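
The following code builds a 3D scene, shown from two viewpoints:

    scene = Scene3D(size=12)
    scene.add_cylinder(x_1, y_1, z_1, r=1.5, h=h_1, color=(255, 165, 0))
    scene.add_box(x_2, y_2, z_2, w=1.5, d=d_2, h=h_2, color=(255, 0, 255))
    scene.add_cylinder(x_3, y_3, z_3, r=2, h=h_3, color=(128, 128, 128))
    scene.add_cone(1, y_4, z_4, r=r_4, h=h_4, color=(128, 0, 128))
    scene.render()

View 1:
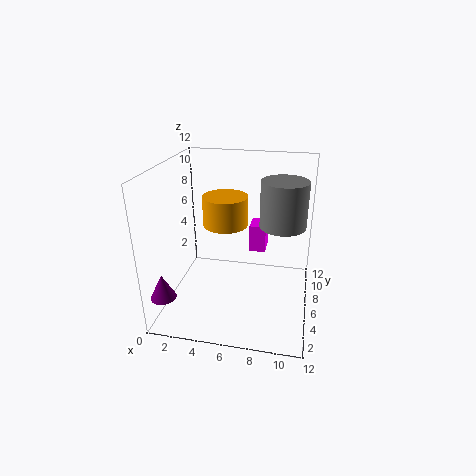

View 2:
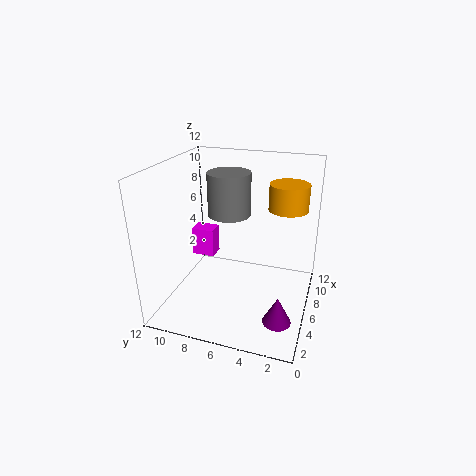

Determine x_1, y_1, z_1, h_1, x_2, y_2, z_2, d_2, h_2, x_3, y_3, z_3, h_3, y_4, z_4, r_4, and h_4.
x_1 = 6; y_1 = 2; z_1 = 9; h_1 = 2; x_2 = 6.5; y_2 = 8.5; z_2 = 3.5; d_2 = 2; h_2 = 2.5; x_3 = 9.5; y_3 = 8; z_3 = 6.5; h_3 = 4; y_4 = 1.5; z_4 = 2.5; r_4 = 1; h_4 = 2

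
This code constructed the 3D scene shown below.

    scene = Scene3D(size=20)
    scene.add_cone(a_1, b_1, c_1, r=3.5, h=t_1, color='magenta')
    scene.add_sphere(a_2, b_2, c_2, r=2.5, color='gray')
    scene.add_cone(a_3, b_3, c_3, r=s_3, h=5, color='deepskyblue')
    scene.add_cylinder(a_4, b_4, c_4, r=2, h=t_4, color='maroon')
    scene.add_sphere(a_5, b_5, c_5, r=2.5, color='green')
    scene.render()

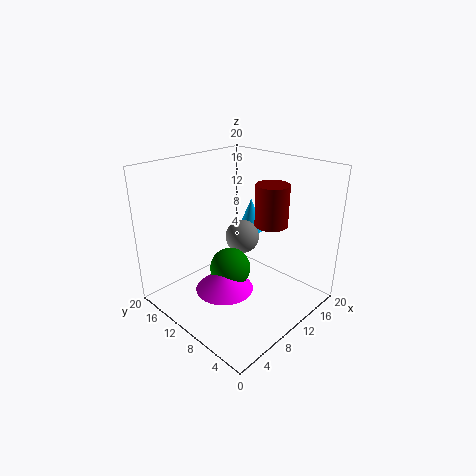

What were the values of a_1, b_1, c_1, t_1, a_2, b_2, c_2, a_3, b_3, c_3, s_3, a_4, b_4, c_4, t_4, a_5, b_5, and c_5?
a_1 = 4
b_1 = 6.5
c_1 = 6.5
t_1 = 3
a_2 = 13
b_2 = 12
c_2 = 8.5
a_3 = 16
b_3 = 13
c_3 = 8.5
s_3 = 2
a_4 = 9.5
b_4 = 4
c_4 = 14
t_4 = 5
a_5 = 5.5
b_5 = 7
c_5 = 8.5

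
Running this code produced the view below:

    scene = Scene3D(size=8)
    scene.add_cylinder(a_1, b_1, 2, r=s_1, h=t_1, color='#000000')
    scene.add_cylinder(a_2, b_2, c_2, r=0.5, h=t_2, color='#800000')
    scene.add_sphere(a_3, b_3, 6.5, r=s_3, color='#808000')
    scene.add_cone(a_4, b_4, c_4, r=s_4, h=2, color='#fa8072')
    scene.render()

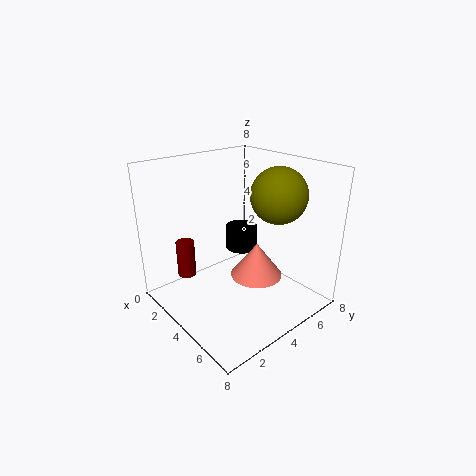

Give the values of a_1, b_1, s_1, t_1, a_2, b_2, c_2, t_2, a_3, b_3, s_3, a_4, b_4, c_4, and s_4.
a_1 = 2; b_1 = 6; s_1 = 1; t_1 = 1.5; a_2 = 2.5; b_2 = 1.5; c_2 = 2; t_2 = 2; a_3 = 5.5; b_3 = 5.5; s_3 = 1.5; a_4 = 4.5; b_4 = 5; c_4 = 1.5; s_4 = 1.5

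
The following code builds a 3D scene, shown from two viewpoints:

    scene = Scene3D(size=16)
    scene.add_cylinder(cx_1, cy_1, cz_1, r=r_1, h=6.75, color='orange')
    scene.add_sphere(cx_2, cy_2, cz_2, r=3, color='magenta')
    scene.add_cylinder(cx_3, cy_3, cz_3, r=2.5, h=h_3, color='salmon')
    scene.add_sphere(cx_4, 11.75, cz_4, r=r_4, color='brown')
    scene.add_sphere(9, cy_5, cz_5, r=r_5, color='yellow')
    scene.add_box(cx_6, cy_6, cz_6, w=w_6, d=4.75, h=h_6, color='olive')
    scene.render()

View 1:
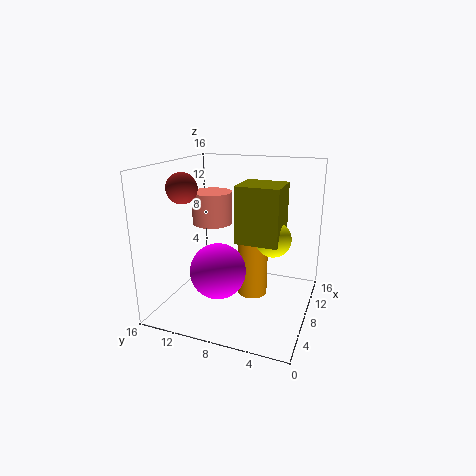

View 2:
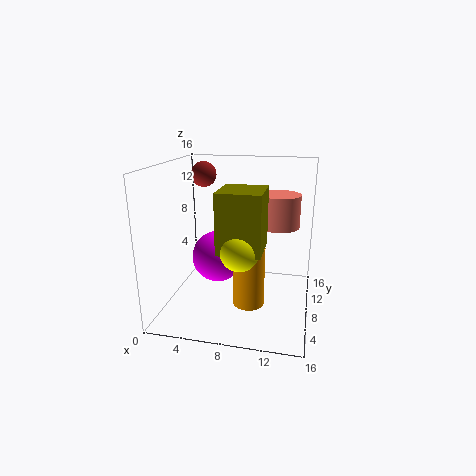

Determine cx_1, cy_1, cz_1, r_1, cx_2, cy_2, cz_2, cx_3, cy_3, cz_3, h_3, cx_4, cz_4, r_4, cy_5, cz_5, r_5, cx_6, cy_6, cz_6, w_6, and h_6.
cx_1 = 9.5, cy_1 = 6.75, cz_1 = 0.75, r_1 = 1.75, cx_2 = 5.25, cy_2 = 9.25, cz_2 = 5, cx_3 = 12, cy_3 = 13, cz_3 = 8, h_3 = 4, cx_4 = 3, cz_4 = 14.25, r_4 = 1.5, cy_5 = 4.25, cz_5 = 8, r_5 = 2, cx_6 = 6.75, cy_6 = 3.25, cz_6 = 7.75, w_6 = 4.5, h_6 = 6.25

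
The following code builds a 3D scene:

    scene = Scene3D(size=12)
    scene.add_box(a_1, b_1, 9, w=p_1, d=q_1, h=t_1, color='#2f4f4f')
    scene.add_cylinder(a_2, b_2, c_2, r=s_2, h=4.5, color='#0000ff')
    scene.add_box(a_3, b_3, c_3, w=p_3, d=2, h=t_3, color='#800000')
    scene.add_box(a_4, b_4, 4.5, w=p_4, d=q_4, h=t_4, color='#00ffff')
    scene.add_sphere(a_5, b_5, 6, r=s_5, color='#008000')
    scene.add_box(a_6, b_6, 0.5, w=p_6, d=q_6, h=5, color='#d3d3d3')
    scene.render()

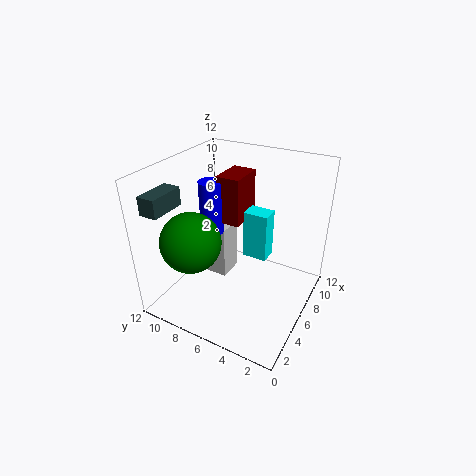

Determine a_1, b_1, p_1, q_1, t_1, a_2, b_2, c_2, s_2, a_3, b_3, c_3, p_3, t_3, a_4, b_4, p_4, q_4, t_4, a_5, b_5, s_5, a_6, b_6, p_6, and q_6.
a_1 = 1
b_1 = 10
p_1 = 3
q_1 = 1.5
t_1 = 1.5
a_2 = 6
b_2 = 8.5
c_2 = 6
s_2 = 1
a_3 = 6
b_3 = 6
c_3 = 7
p_3 = 3
t_3 = 4
a_4 = 6
b_4 = 3.5
p_4 = 1.5
q_4 = 2
t_4 = 4
a_5 = 3.5
b_5 = 9
s_5 = 2.5
a_6 = 7
b_6 = 8
p_6 = 2.5
q_6 = 2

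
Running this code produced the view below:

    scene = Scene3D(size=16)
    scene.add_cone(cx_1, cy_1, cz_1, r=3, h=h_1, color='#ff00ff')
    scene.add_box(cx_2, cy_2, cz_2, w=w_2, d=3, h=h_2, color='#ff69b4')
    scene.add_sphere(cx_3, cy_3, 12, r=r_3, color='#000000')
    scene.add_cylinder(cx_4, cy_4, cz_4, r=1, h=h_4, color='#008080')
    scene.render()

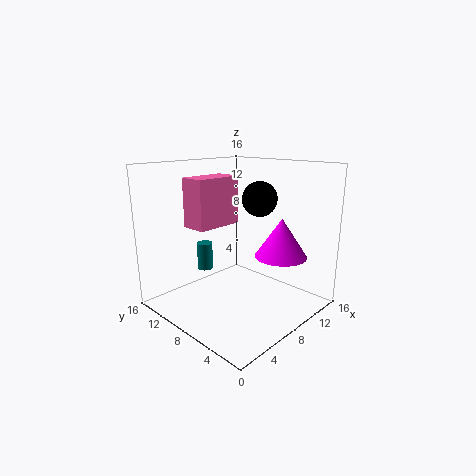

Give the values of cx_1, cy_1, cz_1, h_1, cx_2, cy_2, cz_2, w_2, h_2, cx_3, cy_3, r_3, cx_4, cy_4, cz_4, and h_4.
cx_1 = 12
cy_1 = 5
cz_1 = 5.5
h_1 = 4.5
cx_2 = 4.5
cy_2 = 10
cz_2 = 9
w_2 = 5.5
h_2 = 5.5
cx_3 = 11
cy_3 = 7.5
r_3 = 2
cx_4 = 9
cy_4 = 15
cz_4 = 2
h_4 = 3.5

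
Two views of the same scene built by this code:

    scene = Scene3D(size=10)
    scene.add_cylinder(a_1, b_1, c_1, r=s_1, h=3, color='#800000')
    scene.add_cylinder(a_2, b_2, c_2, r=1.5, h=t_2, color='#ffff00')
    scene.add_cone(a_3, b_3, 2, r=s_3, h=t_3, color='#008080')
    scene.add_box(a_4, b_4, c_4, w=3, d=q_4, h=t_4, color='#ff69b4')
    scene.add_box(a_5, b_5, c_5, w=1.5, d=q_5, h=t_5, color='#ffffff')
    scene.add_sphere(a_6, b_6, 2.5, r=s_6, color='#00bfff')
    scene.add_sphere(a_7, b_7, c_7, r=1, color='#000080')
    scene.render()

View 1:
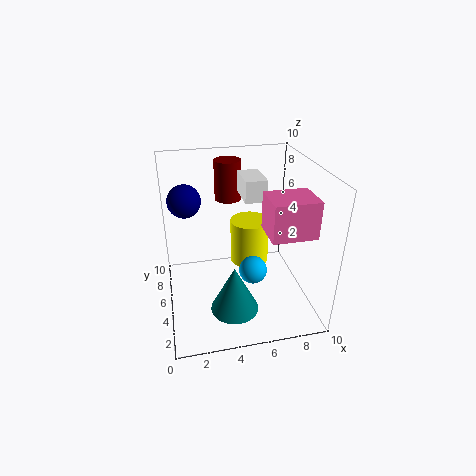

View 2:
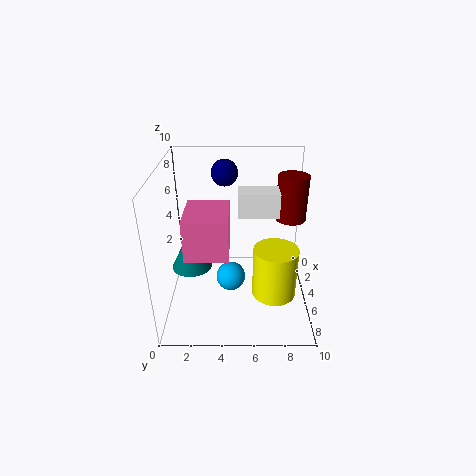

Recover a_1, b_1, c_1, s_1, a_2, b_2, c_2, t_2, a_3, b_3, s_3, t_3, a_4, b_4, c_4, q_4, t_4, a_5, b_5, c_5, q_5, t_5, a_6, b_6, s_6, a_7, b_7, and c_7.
a_1 = 5
b_1 = 8.5
c_1 = 6.5
s_1 = 1
a_2 = 6.5
b_2 = 7.5
c_2 = 1.5
t_2 = 3.5
a_3 = 4
b_3 = 1.5
s_3 = 1.5
t_3 = 3
a_4 = 6.5
b_4 = 2
c_4 = 6
q_4 = 2.5
t_4 = 2.5
a_5 = 5.5
b_5 = 5
c_5 = 7.5
q_5 = 2.5
t_5 = 1.5
a_6 = 6
b_6 = 4.5
s_6 = 1
a_7 = 1.5
b_7 = 4
c_7 = 8.5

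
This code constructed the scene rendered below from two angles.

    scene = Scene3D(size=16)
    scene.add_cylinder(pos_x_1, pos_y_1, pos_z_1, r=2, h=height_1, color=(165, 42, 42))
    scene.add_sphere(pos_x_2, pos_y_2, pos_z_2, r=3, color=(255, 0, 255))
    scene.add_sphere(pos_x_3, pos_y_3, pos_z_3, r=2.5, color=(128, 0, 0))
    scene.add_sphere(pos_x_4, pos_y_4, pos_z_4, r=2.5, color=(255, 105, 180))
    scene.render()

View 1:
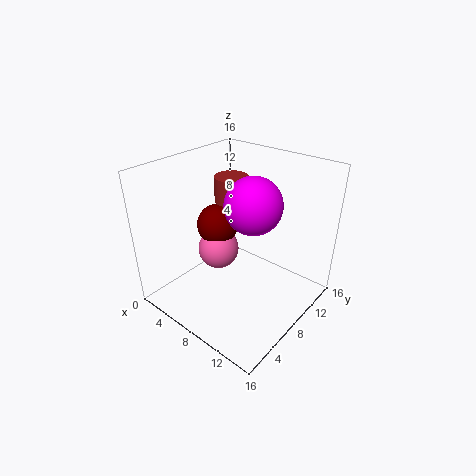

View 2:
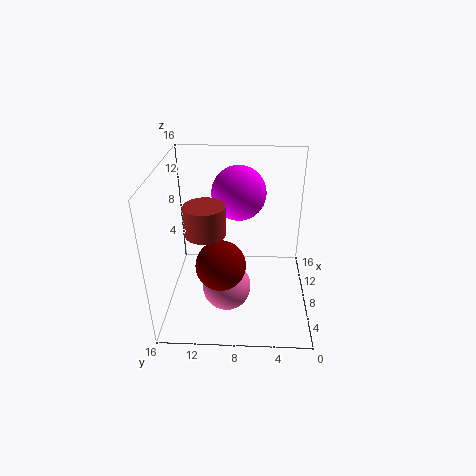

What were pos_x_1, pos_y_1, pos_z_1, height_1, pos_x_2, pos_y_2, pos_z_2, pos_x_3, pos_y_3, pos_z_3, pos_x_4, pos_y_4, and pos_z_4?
pos_x_1 = 4.5
pos_y_1 = 11
pos_z_1 = 10.5
height_1 = 3
pos_x_2 = 10
pos_y_2 = 8
pos_z_2 = 12.5
pos_x_3 = 3.5
pos_y_3 = 9.5
pos_z_3 = 7.5
pos_x_4 = 4
pos_y_4 = 9
pos_z_4 = 4.5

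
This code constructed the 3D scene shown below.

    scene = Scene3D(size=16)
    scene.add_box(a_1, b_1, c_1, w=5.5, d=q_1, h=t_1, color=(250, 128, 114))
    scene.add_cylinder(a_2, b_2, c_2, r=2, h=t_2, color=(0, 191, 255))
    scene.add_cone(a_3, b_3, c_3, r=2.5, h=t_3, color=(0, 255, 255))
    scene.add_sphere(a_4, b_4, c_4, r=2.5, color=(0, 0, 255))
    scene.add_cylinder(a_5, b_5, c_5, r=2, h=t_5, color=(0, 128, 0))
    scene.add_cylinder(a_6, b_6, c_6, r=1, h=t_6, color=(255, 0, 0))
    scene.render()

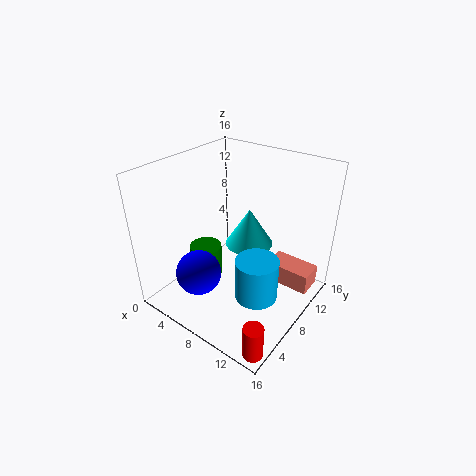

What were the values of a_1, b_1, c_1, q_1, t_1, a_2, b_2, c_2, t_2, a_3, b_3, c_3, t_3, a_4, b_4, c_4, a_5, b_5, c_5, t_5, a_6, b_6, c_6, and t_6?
a_1 = 9.5
b_1 = 12
c_1 = 0.5
q_1 = 3
t_1 = 2.5
a_2 = 13.5
b_2 = 3.5
c_2 = 6
t_2 = 4
a_3 = 9.5
b_3 = 8
c_3 = 8
t_3 = 4
a_4 = 5.5
b_4 = 4
c_4 = 4.5
a_5 = 2.5
b_5 = 8.5
c_5 = 0.5
t_5 = 4
a_6 = 15
b_6 = 1
c_6 = 1
t_6 = 3.5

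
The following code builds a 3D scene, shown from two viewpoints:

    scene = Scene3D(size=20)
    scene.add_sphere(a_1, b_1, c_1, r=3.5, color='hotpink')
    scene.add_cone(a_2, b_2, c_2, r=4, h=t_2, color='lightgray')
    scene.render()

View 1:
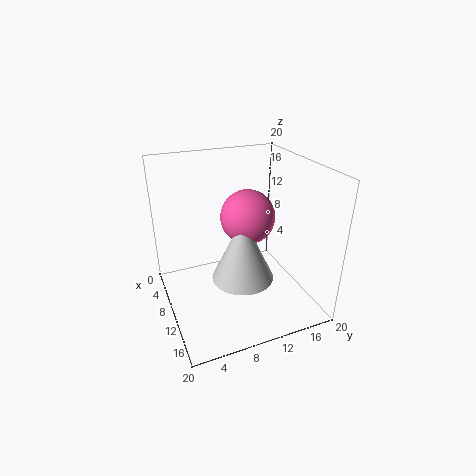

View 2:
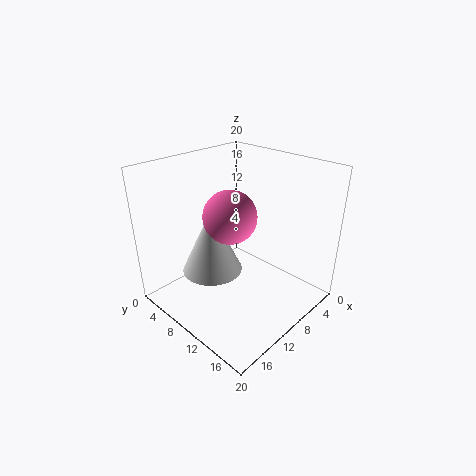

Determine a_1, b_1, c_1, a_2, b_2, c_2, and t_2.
a_1 = 12
b_1 = 10.5
c_1 = 14
a_2 = 14
b_2 = 9
c_2 = 6.5
t_2 = 8.5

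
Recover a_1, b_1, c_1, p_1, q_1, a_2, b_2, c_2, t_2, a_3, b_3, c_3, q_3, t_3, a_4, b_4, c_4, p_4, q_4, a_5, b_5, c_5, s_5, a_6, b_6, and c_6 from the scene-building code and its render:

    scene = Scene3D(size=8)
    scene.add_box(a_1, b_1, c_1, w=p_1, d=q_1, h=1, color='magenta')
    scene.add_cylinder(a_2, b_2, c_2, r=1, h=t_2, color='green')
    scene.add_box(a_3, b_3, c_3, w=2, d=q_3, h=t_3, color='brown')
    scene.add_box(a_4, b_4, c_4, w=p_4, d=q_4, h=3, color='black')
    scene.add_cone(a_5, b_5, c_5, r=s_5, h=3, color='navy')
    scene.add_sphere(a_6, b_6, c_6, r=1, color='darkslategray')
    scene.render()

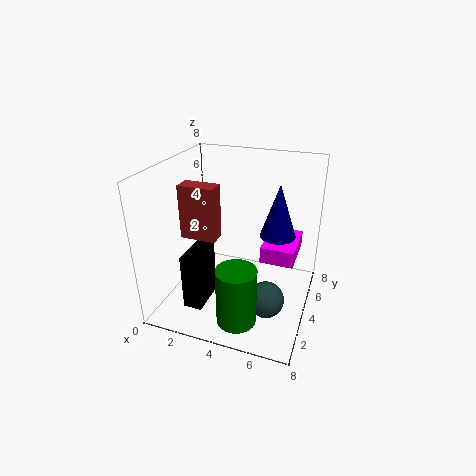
a_1 = 5
b_1 = 5
c_1 = 2
p_1 = 2
q_1 = 3
a_2 = 5
b_2 = 1
c_2 = 1
t_2 = 3
a_3 = 1
b_3 = 3
c_3 = 4
q_3 = 1
t_3 = 3
a_4 = 2
b_4 = 1
c_4 = 1
p_4 = 1
q_4 = 2
a_5 = 6
b_5 = 5
c_5 = 4
s_5 = 1
a_6 = 6
b_6 = 3
c_6 = 1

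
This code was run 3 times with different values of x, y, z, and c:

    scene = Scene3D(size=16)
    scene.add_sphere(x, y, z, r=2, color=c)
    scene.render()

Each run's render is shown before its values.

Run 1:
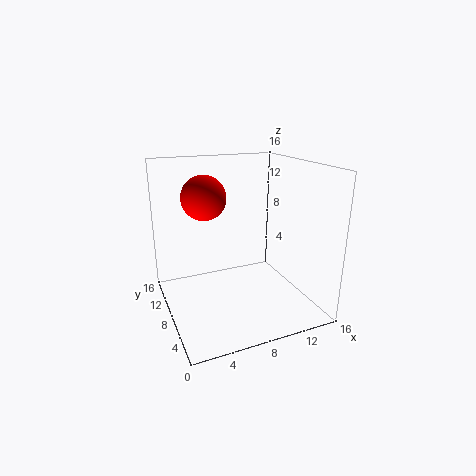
x = 3; y = 4; z = 14; c = 'red'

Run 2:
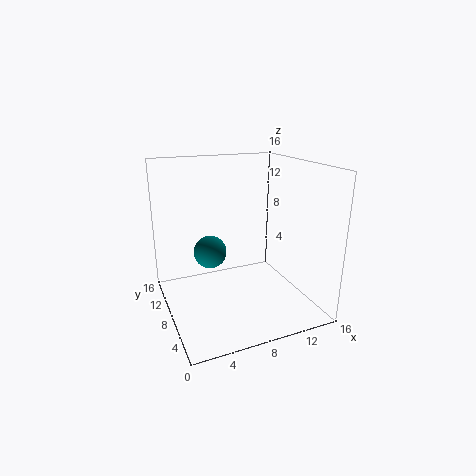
x = 6; y = 12; z = 5; c = 'teal'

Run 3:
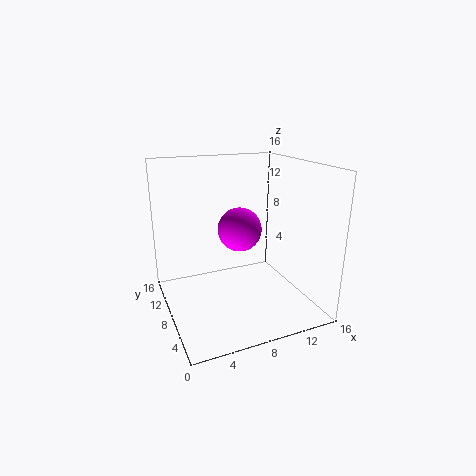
x = 6; y = 3; z = 11; c = 'magenta'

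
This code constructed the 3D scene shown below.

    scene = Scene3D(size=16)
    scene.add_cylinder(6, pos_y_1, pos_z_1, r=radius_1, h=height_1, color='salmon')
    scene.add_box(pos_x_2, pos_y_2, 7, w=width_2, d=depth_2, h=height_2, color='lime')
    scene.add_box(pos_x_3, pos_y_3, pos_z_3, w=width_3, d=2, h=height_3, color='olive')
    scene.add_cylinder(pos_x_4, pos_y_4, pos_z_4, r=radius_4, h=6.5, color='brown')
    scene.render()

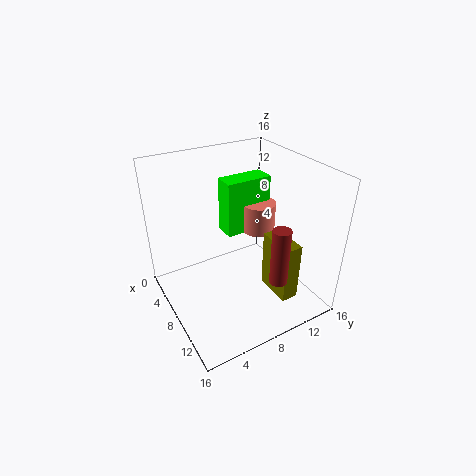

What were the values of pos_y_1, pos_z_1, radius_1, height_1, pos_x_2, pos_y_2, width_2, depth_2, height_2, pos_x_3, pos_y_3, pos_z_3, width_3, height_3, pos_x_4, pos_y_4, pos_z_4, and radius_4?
pos_y_1 = 12; pos_z_1 = 7; radius_1 = 2; height_1 = 3.5; pos_x_2 = 3.5; pos_y_2 = 8; width_2 = 2.5; depth_2 = 5.5; height_2 = 6.5; pos_x_3 = 8; pos_y_3 = 11.5; pos_z_3 = 0.5; width_3 = 4.5; height_3 = 7; pos_x_4 = 12.5; pos_y_4 = 10.5; pos_z_4 = 4; radius_4 = 1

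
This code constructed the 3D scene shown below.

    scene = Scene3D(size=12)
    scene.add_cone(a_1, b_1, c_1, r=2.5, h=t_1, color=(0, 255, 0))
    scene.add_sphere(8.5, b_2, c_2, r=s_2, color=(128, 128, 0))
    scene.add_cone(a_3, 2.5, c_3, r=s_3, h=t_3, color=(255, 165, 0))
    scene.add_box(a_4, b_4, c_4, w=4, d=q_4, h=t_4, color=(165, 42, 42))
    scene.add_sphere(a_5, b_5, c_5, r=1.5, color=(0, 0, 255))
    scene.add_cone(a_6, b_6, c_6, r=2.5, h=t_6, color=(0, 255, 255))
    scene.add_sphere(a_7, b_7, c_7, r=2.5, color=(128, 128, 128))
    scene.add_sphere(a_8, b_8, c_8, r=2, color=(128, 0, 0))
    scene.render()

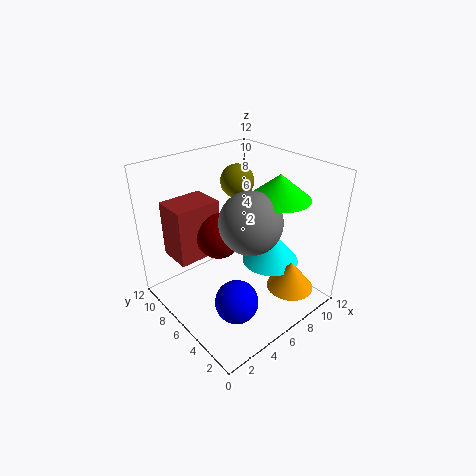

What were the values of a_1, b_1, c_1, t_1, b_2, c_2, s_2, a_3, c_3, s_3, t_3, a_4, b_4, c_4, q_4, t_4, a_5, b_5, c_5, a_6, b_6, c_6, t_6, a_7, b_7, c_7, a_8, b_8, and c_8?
a_1 = 8.5
b_1 = 4
c_1 = 9.5
t_1 = 2
b_2 = 9
c_2 = 9.5
s_2 = 1.5
a_3 = 9
c_3 = 1.5
s_3 = 2
t_3 = 2.5
a_4 = 2
b_4 = 8.5
c_4 = 3.5
q_4 = 3
t_4 = 5
a_5 = 2
b_5 = 1.5
c_5 = 4.5
a_6 = 9
b_6 = 5
c_6 = 3
t_6 = 3
a_7 = 6
b_7 = 4.5
c_7 = 8
a_8 = 5.5
b_8 = 8
c_8 = 5.5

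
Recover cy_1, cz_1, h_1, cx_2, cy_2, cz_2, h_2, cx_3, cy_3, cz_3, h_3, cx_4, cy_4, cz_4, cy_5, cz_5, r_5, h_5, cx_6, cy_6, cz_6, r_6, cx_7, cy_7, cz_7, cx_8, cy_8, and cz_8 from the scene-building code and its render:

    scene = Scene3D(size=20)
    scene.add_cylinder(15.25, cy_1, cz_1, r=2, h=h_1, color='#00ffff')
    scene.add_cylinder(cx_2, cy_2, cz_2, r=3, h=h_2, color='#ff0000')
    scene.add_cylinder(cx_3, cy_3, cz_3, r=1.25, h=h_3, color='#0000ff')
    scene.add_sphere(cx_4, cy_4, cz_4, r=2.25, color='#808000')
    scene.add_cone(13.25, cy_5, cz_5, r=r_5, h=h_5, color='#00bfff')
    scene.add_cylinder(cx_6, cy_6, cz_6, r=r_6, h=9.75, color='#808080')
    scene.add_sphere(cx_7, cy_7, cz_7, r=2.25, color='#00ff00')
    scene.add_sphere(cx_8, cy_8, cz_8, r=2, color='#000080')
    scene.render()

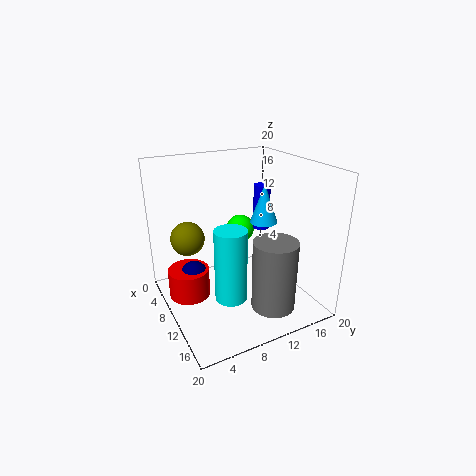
cy_1 = 6.25
cz_1 = 4.75
h_1 = 9.25
cx_2 = 6.25
cy_2 = 3.75
cz_2 = 0.5
h_2 = 4.25
cx_3 = 6.75
cy_3 = 15.75
cz_3 = 9.25
h_3 = 6.75
cx_4 = 8.5
cy_4 = 3.25
cz_4 = 10.75
cy_5 = 12
cz_5 = 13.25
r_5 = 1.75
h_5 = 5
cx_6 = 15.25
cy_6 = 12.75
cz_6 = 1.25
r_6 = 3
cx_7 = 2.75
cy_7 = 14.25
cz_7 = 7.75
cx_8 = 6.5
cy_8 = 4.5
cz_8 = 3.75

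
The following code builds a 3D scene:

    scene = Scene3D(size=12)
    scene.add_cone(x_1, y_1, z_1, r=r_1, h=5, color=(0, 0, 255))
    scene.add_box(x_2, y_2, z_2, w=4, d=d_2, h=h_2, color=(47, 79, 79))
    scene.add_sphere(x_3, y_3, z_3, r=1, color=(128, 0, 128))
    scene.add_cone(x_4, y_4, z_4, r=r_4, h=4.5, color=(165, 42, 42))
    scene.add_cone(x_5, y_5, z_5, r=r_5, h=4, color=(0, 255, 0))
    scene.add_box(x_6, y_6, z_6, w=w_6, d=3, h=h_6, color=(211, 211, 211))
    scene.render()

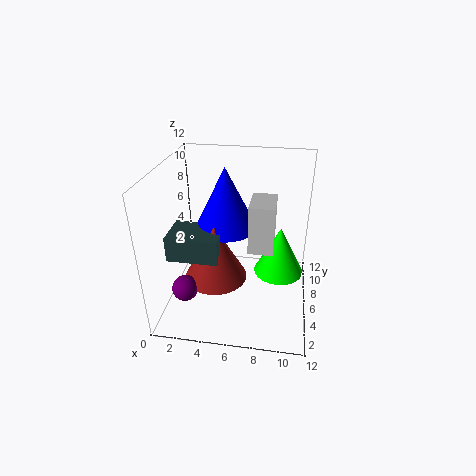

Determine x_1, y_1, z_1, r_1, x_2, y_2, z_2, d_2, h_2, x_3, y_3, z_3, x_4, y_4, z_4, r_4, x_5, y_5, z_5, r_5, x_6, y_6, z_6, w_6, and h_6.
x_1 = 5, y_1 = 6, z_1 = 7, r_1 = 2.5, x_2 = 1, y_2 = 2.5, z_2 = 5.5, d_2 = 3, h_2 = 2, x_3 = 2.5, y_3 = 2, z_3 = 3.5, x_4 = 4.5, y_4 = 4, z_4 = 3.5, r_4 = 2.5, x_5 = 9.5, y_5 = 5.5, z_5 = 3.5, r_5 = 2, x_6 = 7, y_6 = 4.5, z_6 = 5.5, w_6 = 2, h_6 = 4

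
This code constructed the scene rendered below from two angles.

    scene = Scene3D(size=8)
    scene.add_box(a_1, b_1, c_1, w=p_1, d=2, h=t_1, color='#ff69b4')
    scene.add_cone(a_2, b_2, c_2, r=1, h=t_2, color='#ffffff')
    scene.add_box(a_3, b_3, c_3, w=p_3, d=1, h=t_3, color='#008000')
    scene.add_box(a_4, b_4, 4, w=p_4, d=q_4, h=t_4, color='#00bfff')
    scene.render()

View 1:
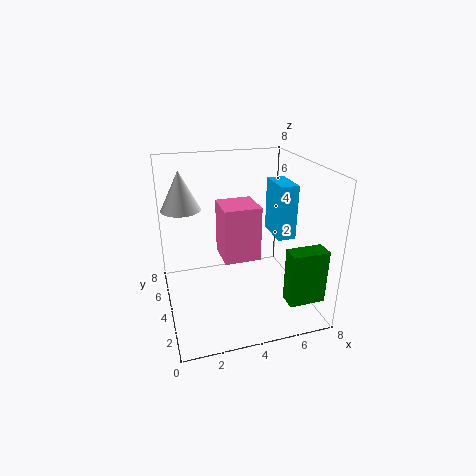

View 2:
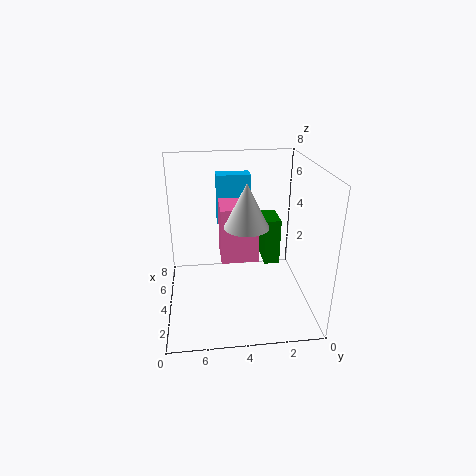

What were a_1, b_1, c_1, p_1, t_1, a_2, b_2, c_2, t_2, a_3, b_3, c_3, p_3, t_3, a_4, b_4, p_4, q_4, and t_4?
a_1 = 3, b_1 = 3, c_1 = 3, p_1 = 2, t_1 = 3, a_2 = 1, b_2 = 4, c_2 = 6, t_2 = 2, a_3 = 6, b_3 = 1, c_3 = 1, p_3 = 2, t_3 = 3, a_4 = 6, b_4 = 3, p_4 = 1, q_4 = 2, t_4 = 3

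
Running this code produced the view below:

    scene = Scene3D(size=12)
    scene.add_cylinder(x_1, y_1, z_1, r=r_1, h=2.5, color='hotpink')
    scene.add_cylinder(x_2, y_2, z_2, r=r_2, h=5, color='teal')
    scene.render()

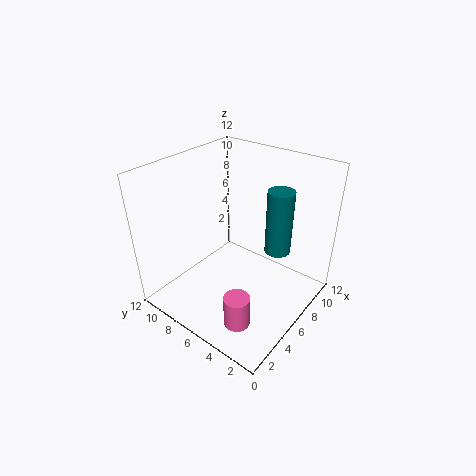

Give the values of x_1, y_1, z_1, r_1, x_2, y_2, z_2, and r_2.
x_1 = 2, y_1 = 3, z_1 = 1.5, r_1 = 1, x_2 = 6.5, y_2 = 2.5, z_2 = 6, r_2 = 1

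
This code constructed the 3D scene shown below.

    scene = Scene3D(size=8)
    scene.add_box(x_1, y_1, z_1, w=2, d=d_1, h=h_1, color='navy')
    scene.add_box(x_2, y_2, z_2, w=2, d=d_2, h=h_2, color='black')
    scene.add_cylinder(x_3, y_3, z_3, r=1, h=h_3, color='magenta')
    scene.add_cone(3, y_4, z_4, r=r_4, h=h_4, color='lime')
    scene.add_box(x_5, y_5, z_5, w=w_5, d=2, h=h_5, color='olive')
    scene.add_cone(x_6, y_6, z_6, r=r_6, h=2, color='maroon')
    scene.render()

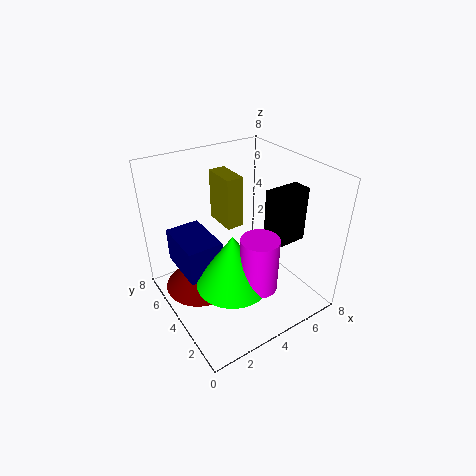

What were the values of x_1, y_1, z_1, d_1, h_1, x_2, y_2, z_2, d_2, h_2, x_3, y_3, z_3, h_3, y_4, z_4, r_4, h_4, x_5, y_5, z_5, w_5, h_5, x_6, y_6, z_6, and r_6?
x_1 = 1
y_1 = 4
z_1 = 2
d_1 = 3
h_1 = 2
x_2 = 5
y_2 = 2
z_2 = 4
d_2 = 1
h_2 = 3
x_3 = 4
y_3 = 2
z_3 = 2
h_3 = 3
y_4 = 3
z_4 = 2
r_4 = 2
h_4 = 3
x_5 = 4
y_5 = 5
z_5 = 4
w_5 = 1
h_5 = 3
x_6 = 2
y_6 = 5
z_6 = 1
r_6 = 2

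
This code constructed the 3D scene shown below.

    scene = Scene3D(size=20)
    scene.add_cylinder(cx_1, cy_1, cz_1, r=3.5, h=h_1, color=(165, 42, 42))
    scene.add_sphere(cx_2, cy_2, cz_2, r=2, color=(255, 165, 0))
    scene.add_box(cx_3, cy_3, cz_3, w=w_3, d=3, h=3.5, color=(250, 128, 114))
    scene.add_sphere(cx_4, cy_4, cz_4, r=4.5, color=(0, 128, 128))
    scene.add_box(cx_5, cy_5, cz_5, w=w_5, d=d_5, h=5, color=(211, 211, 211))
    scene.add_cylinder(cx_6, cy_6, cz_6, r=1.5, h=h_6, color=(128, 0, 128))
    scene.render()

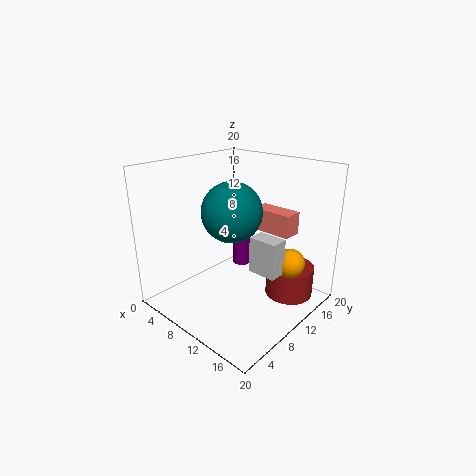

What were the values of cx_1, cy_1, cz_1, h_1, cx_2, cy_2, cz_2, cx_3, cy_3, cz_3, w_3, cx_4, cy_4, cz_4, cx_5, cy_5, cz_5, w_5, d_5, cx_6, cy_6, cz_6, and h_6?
cx_1 = 15
cy_1 = 16
cz_1 = 0.5
h_1 = 4.5
cx_2 = 16.5
cy_2 = 13.5
cz_2 = 7
cx_3 = 7
cy_3 = 17
cz_3 = 8.5
w_3 = 6.5
cx_4 = 7
cy_4 = 12
cz_4 = 12.5
cx_5 = 12.5
cy_5 = 9.5
cz_5 = 6
w_5 = 4
d_5 = 2.5
cx_6 = 5
cy_6 = 16.5
cz_6 = 2
h_6 = 9.5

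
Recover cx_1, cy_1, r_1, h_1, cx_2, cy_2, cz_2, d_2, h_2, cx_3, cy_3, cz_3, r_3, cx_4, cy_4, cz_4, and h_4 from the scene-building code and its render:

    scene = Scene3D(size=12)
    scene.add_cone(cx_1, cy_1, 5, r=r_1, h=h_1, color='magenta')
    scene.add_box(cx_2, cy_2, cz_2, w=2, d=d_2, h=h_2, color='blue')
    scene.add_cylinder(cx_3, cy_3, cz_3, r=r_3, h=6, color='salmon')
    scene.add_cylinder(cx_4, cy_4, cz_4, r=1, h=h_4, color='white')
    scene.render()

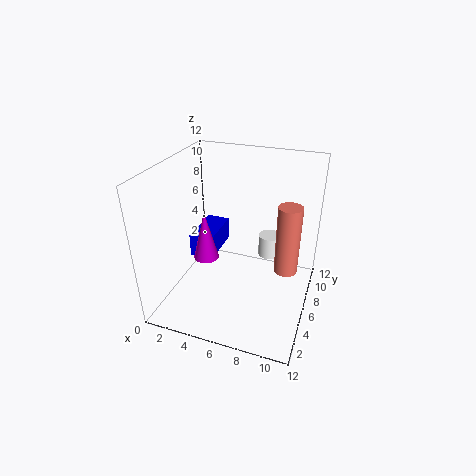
cx_1 = 4, cy_1 = 4, r_1 = 1, h_1 = 4, cx_2 = 2, cy_2 = 5, cz_2 = 4, d_2 = 4, h_2 = 2, cx_3 = 10, cy_3 = 7, cz_3 = 3, r_3 = 1, cx_4 = 8, cy_4 = 9, cz_4 = 3, h_4 = 2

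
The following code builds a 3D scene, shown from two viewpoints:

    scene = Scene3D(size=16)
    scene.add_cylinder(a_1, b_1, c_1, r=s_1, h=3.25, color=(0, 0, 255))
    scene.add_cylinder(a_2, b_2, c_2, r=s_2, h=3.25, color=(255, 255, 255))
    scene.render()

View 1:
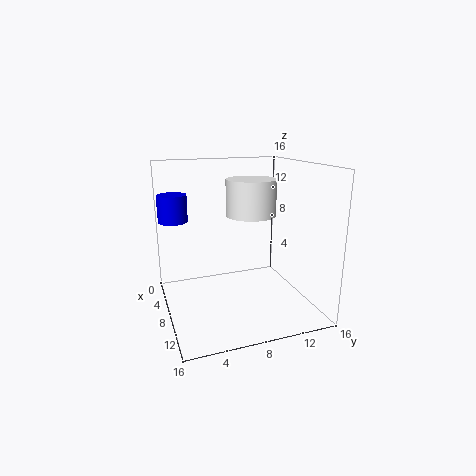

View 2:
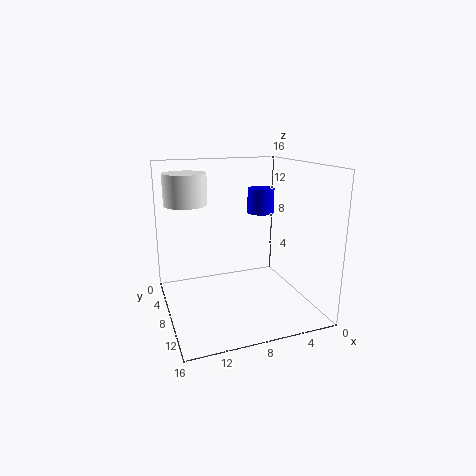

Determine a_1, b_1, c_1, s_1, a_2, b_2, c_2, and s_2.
a_1 = 2.5, b_1 = 1.75, c_1 = 9, s_1 = 1.75, a_2 = 13.5, b_2 = 7.25, c_2 = 12, s_2 = 2.25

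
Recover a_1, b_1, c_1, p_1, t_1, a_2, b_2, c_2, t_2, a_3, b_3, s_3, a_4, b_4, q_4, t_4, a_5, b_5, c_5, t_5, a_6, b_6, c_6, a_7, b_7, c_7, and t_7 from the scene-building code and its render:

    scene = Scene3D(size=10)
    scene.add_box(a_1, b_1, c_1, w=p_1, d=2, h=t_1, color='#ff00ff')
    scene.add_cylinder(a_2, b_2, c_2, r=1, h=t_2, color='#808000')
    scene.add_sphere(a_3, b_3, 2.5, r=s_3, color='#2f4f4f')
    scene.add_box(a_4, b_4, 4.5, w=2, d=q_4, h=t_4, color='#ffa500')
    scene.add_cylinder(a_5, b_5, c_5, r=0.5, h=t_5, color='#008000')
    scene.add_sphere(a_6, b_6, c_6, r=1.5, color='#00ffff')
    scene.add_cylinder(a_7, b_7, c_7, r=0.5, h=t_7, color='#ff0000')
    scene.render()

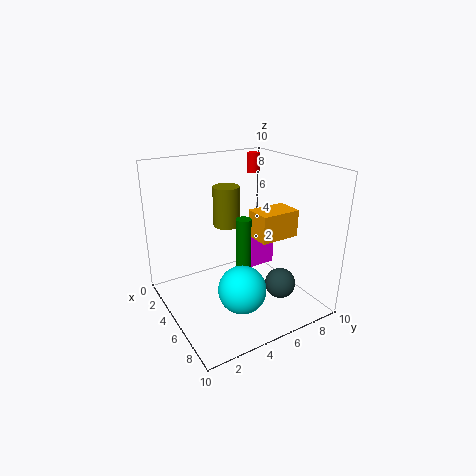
a_1 = 2.5; b_1 = 6.5; c_1 = 2; p_1 = 2; t_1 = 2.5; a_2 = 2.5; b_2 = 5.5; c_2 = 5; t_2 = 3; a_3 = 8; b_3 = 6.5; s_3 = 1; a_4 = 4; b_4 = 6.5; q_4 = 3; t_4 = 2; a_5 = 6.5; b_5 = 4.5; c_5 = 3; t_5 = 4; a_6 = 8; b_6 = 3.5; c_6 = 3; a_7 = 1.5; b_7 = 8.5; c_7 = 8.5; t_7 = 1.5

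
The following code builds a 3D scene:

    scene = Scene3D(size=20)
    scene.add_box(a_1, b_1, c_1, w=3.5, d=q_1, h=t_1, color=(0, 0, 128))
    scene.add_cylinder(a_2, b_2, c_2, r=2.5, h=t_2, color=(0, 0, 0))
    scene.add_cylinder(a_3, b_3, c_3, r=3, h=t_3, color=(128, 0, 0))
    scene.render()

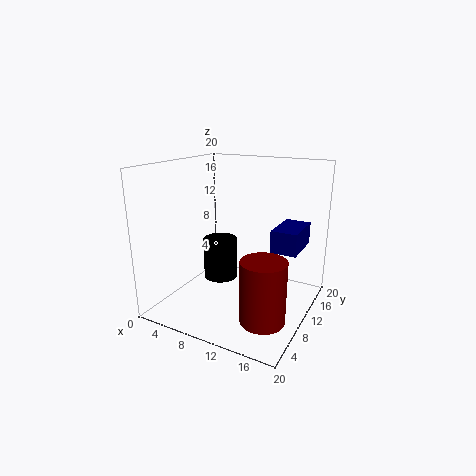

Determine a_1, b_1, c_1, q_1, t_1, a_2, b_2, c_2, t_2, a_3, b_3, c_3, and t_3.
a_1 = 15
b_1 = 9.5
c_1 = 9
q_1 = 6
t_1 = 3
a_2 = 6.5
b_2 = 11
c_2 = 3
t_2 = 6
a_3 = 15.5
b_3 = 6.5
c_3 = 0.5
t_3 = 8.5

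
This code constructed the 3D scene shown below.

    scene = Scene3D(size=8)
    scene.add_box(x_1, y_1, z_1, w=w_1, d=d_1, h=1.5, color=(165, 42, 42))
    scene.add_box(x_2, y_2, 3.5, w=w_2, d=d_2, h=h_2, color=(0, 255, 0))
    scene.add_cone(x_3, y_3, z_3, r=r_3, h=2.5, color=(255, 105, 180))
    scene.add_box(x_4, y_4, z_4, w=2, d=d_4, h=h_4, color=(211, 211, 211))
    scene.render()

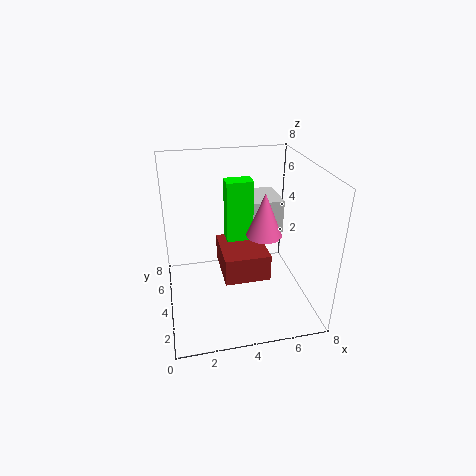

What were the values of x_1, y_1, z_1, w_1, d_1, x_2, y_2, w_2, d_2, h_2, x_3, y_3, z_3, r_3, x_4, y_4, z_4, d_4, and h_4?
x_1 = 3
y_1 = 2.5
z_1 = 2
w_1 = 2.5
d_1 = 3
x_2 = 3.5
y_2 = 4.5
w_2 = 1.5
d_2 = 1
h_2 = 3.5
x_3 = 5.5
y_3 = 4
z_3 = 4
r_3 = 1
x_4 = 5
y_4 = 5
z_4 = 3.5
d_4 = 2.5
h_4 = 2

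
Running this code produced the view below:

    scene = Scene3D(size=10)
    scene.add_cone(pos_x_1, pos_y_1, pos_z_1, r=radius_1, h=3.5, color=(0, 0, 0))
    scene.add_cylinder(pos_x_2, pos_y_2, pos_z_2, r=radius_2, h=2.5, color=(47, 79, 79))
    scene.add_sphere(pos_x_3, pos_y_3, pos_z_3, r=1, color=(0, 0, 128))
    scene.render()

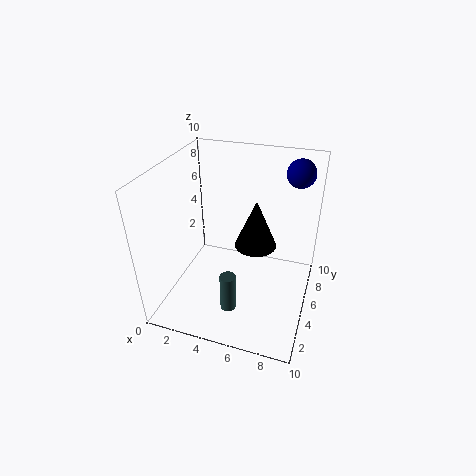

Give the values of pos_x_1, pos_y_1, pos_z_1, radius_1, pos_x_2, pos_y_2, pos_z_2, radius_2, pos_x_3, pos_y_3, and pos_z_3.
pos_x_1 = 6, pos_y_1 = 6, pos_z_1 = 4, radius_1 = 1.5, pos_x_2 = 5.5, pos_y_2 = 1.5, pos_z_2 = 2, radius_2 = 0.5, pos_x_3 = 8.5, pos_y_3 = 8, pos_z_3 = 9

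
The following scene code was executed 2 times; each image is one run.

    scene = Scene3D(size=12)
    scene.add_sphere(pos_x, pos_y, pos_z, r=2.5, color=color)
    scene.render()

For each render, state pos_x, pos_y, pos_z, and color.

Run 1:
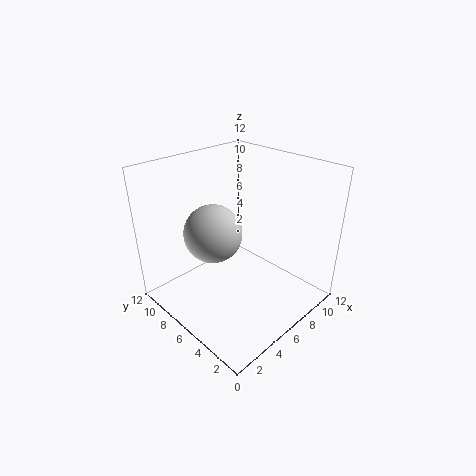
pos_x = 5, pos_y = 8, pos_z = 6, color = 'lightgray'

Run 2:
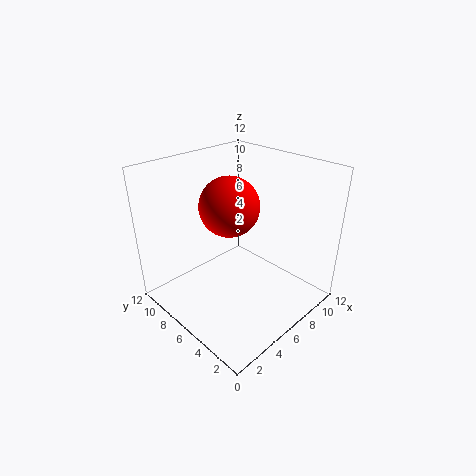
pos_x = 6, pos_y = 7, pos_z = 8.5, color = 'red'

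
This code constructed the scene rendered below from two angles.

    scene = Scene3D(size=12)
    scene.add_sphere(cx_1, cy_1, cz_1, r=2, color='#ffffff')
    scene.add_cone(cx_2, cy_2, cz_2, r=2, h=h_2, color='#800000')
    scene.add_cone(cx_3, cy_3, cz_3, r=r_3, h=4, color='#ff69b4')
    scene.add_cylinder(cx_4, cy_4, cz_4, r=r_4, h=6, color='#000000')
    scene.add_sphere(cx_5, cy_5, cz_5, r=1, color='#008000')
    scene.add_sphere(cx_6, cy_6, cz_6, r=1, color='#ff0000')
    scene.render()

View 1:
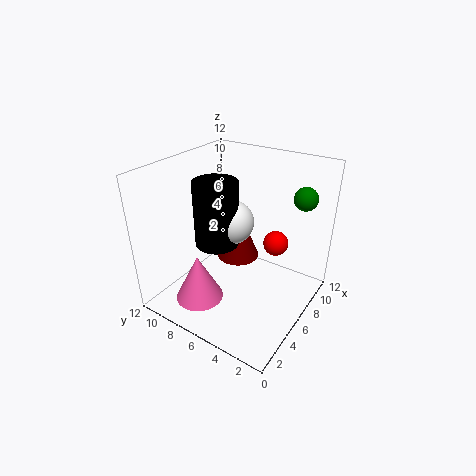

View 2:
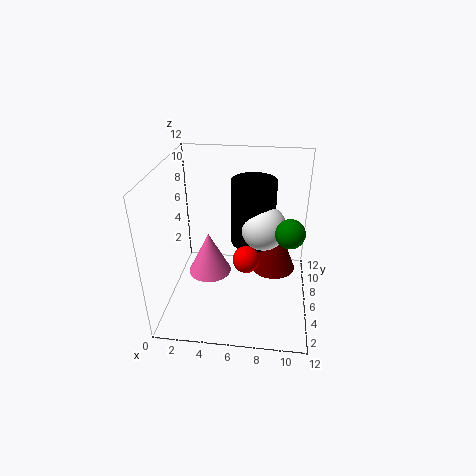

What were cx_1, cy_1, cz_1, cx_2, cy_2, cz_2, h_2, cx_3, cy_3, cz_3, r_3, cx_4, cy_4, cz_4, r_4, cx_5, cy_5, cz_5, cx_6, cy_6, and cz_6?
cx_1 = 8, cy_1 = 8, cz_1 = 6, cx_2 = 9, cy_2 = 8, cz_2 = 2, h_2 = 5, cx_3 = 3, cy_3 = 8, cz_3 = 1, r_3 = 2, cx_4 = 7, cy_4 = 9, cz_4 = 4, r_4 = 2, cx_5 = 10, cy_5 = 2, cz_5 = 9, cx_6 = 7, cy_6 = 3, cz_6 = 6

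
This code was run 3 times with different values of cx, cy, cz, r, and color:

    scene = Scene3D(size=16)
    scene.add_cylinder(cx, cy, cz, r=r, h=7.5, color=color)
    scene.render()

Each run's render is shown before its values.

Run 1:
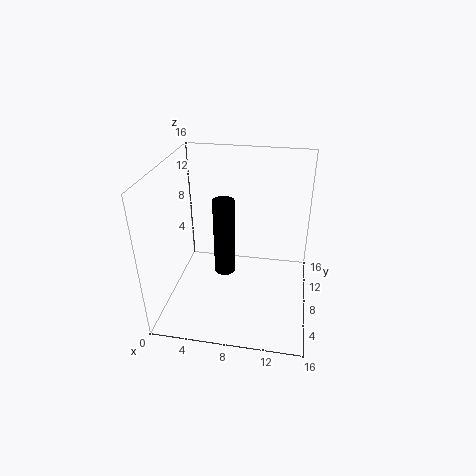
cx = 7.5
cy = 3.5
cz = 7
r = 1
color = 'black'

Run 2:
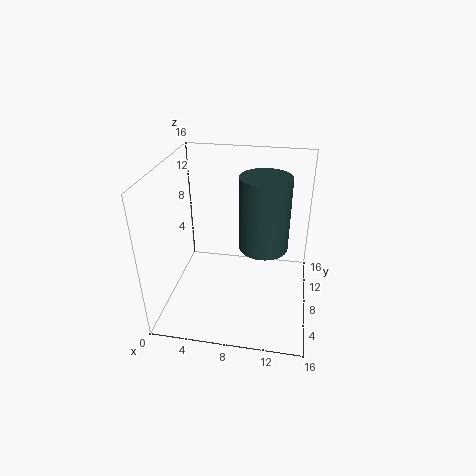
cx = 11
cy = 6
cz = 8.5
r = 2.5
color = 'darkslategray'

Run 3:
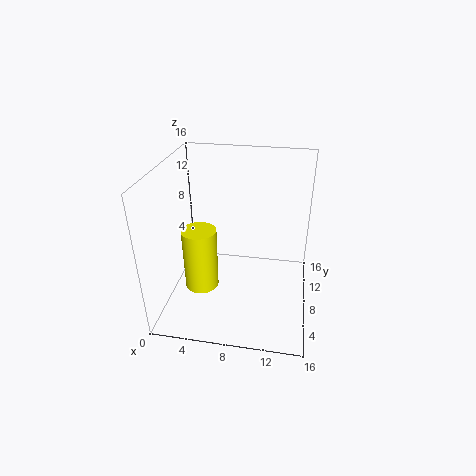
cx = 3.5
cy = 8
cz = 1
r = 2
color = 'yellow'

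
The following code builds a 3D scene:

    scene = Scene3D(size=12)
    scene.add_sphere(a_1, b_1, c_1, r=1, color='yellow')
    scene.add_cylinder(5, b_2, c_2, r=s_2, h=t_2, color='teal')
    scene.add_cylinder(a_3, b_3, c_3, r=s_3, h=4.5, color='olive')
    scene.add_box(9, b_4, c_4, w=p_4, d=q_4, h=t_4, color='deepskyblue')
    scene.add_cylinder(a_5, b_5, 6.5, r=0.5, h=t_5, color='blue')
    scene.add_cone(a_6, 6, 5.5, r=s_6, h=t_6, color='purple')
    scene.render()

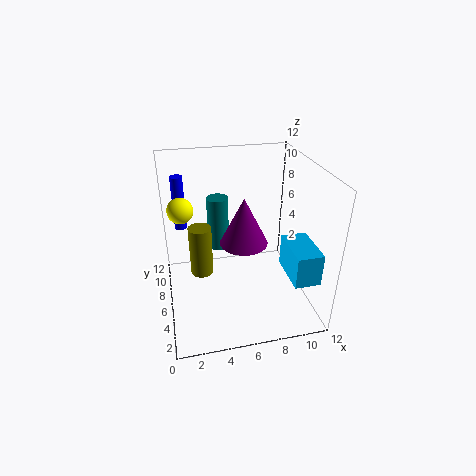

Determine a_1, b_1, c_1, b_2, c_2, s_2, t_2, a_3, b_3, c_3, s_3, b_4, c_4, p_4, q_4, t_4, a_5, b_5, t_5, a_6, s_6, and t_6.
a_1 = 1.5, b_1 = 6, c_1 = 9, b_2 = 10, c_2 = 3, s_2 = 1, t_2 = 5, a_3 = 3, b_3 = 7.5, c_3 = 2, s_3 = 1, b_4 = 0.5, c_4 = 4.5, p_4 = 2, q_4 = 3.5, t_4 = 2.5, a_5 = 1.5, b_5 = 8, t_5 = 4.5, a_6 = 6.5, s_6 = 2, t_6 = 4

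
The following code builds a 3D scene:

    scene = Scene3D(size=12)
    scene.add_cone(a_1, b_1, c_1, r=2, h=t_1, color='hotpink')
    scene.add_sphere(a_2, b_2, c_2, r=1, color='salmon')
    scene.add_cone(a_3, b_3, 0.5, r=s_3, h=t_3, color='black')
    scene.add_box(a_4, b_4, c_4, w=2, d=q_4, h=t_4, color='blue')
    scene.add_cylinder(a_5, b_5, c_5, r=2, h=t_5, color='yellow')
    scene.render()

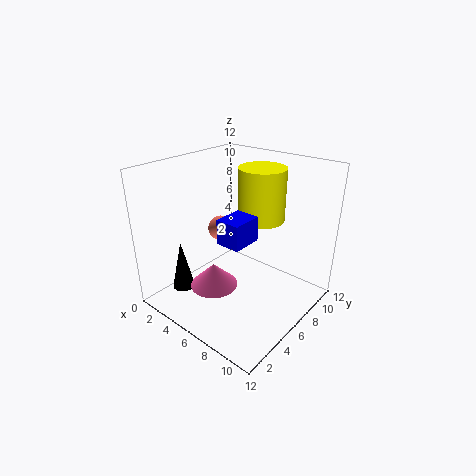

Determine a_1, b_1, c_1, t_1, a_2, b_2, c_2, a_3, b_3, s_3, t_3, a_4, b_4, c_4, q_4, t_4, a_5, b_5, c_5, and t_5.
a_1 = 5; b_1 = 4; c_1 = 2; t_1 = 2; a_2 = 5; b_2 = 5; c_2 = 7; a_3 = 1.5; b_3 = 3.5; s_3 = 1; t_3 = 4.5; a_4 = 6; b_4 = 3.5; c_4 = 6.5; q_4 = 2.5; t_4 = 2; a_5 = 6.5; b_5 = 8.5; c_5 = 7; t_5 = 4.5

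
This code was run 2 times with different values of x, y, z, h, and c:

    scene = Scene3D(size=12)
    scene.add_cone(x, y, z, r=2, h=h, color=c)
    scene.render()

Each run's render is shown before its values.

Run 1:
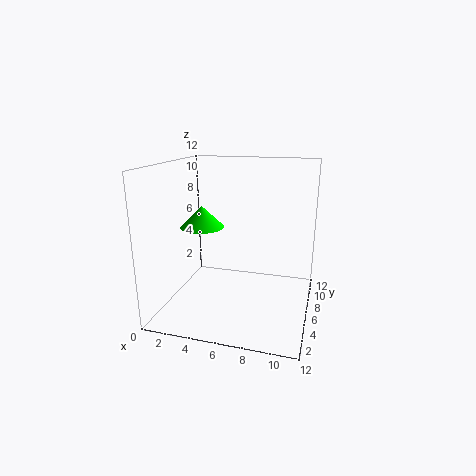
x = 2, y = 8, z = 6, h = 2, c = 'lime'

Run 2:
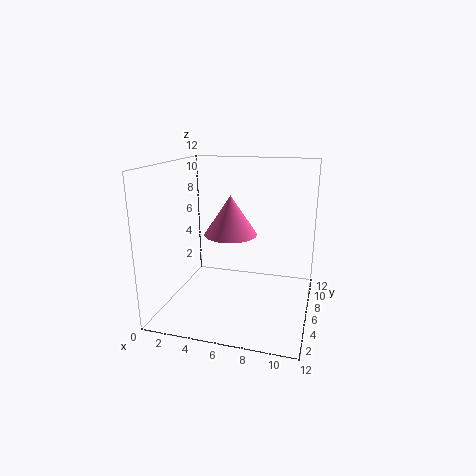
x = 6, y = 4, z = 7, h = 3, c = 'hotpink'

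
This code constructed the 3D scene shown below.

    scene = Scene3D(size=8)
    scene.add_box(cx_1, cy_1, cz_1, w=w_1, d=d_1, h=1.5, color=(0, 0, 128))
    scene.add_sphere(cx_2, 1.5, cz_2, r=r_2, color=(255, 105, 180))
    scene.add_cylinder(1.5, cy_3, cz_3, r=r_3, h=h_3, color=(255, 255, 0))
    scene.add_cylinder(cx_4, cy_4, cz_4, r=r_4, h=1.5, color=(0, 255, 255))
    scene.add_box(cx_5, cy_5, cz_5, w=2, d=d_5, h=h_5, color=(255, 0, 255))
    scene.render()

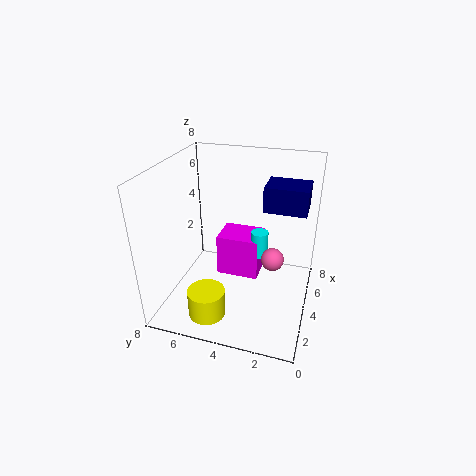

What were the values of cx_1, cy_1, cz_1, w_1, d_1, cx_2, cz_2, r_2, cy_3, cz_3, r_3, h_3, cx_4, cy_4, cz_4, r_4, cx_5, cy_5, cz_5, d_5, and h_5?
cx_1 = 5.5, cy_1 = 0.5, cz_1 = 5, w_1 = 2, d_1 = 2.5, cx_2 = 1, cz_2 = 5, r_2 = 0.5, cy_3 = 5, cz_3 = 0.5, r_3 = 1, h_3 = 1.5, cx_4 = 5, cy_4 = 3, cz_4 = 2.5, r_4 = 0.5, cx_5 = 4.5, cy_5 = 3, cz_5 = 1, d_5 = 2.5, h_5 = 2.5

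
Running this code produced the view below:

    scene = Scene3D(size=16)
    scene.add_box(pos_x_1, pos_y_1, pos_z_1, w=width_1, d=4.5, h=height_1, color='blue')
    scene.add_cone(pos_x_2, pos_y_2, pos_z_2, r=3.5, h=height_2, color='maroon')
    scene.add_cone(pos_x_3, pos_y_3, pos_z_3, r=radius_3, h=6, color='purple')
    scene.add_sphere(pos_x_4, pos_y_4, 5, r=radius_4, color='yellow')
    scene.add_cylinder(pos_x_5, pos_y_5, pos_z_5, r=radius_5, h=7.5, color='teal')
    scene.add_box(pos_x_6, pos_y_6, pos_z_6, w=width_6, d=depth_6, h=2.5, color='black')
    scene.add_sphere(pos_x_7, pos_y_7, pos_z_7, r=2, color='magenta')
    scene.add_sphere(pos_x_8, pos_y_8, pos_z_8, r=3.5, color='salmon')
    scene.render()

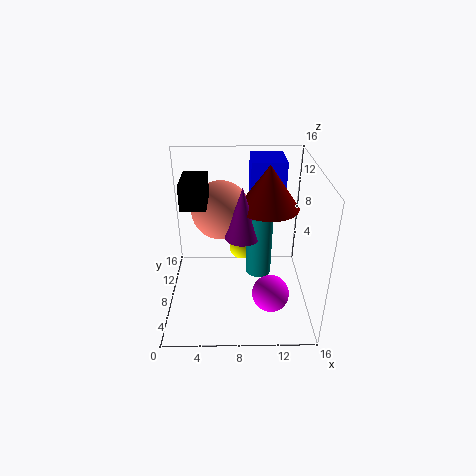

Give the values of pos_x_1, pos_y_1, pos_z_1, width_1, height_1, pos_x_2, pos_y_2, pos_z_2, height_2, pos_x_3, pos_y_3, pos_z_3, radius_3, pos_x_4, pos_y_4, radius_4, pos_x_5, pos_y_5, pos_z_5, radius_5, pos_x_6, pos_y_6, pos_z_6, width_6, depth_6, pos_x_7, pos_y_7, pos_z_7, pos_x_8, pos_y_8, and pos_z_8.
pos_x_1 = 9.5; pos_y_1 = 11; pos_z_1 = 8.5; width_1 = 4; height_1 = 7; pos_x_2 = 11.5; pos_y_2 = 10.5; pos_z_2 = 10.5; height_2 = 5; pos_x_3 = 8.5; pos_y_3 = 9; pos_z_3 = 7.5; radius_3 = 2; pos_x_4 = 8.5; pos_y_4 = 11; radius_4 = 1.5; pos_x_5 = 10.5; pos_y_5 = 9.5; pos_z_5 = 2.5; radius_5 = 1.5; pos_x_6 = 2.5; pos_y_6 = 4.5; pos_z_6 = 13; width_6 = 2.5; depth_6 = 4; pos_x_7 = 11.5; pos_y_7 = 4.5; pos_z_7 = 3; pos_x_8 = 6; pos_y_8 = 12; pos_z_8 = 9.5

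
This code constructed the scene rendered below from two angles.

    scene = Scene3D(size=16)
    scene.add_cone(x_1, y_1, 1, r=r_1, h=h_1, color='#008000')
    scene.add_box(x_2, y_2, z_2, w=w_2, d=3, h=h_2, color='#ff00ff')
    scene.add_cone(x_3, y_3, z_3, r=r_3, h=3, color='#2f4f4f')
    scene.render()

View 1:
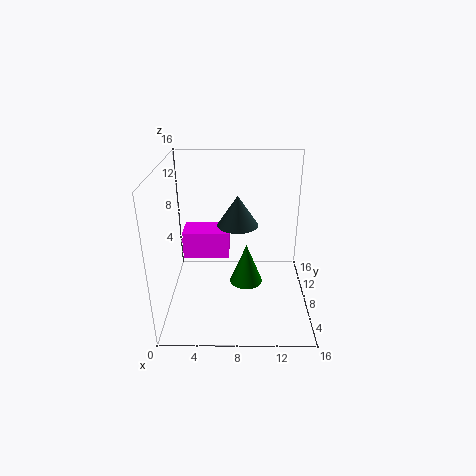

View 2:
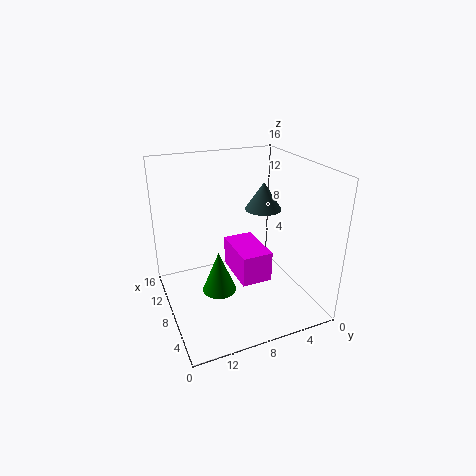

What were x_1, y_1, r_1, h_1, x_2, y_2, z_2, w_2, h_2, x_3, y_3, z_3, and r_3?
x_1 = 9; y_1 = 10; r_1 = 2; h_1 = 5; x_2 = 2; y_2 = 7; z_2 = 6; w_2 = 5; h_2 = 3; x_3 = 8; y_3 = 5; z_3 = 11; r_3 = 2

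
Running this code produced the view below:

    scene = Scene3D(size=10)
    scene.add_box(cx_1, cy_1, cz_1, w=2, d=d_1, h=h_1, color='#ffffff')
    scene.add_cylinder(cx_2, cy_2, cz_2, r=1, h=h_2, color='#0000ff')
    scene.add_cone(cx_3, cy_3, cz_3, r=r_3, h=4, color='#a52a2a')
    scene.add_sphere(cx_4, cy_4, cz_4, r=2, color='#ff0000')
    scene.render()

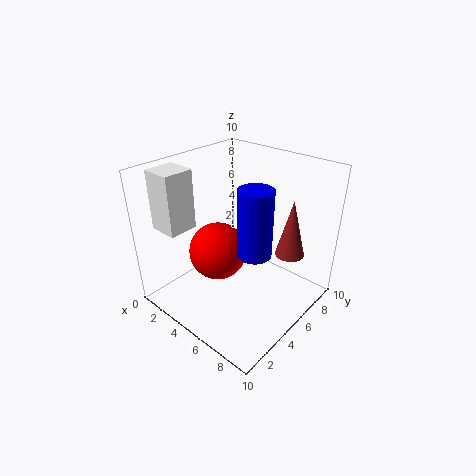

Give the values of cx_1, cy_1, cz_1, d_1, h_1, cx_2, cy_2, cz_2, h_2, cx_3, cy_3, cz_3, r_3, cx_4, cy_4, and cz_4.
cx_1 = 1, cy_1 = 1, cz_1 = 6, d_1 = 2, h_1 = 4, cx_2 = 8, cy_2 = 3, cz_2 = 6, h_2 = 4, cx_3 = 8, cy_3 = 7, cz_3 = 4, r_3 = 1, cx_4 = 4, cy_4 = 4, cz_4 = 4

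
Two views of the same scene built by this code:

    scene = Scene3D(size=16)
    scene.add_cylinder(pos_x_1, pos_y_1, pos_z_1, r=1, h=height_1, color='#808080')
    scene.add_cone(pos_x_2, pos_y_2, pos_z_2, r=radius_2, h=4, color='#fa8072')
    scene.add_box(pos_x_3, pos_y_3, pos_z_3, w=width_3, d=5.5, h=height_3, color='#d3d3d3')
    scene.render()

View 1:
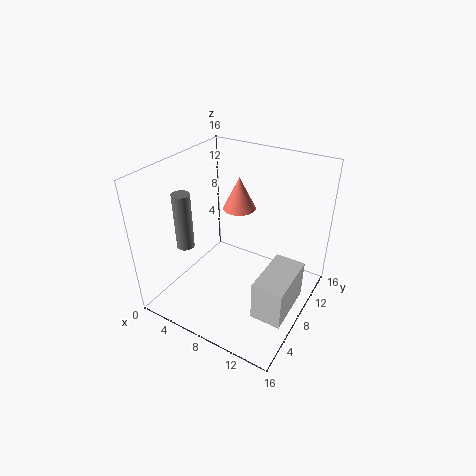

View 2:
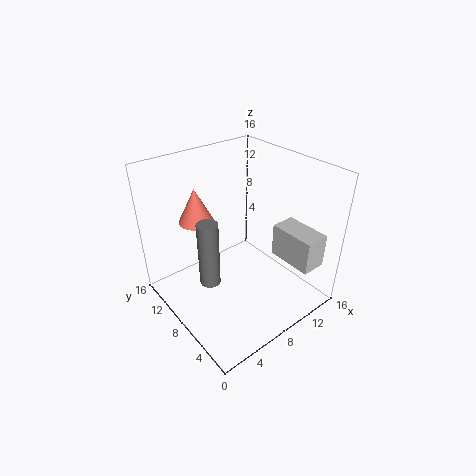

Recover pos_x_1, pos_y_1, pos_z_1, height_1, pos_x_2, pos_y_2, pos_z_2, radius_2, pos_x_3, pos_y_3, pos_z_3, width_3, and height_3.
pos_x_1 = 2.5; pos_y_1 = 5.5; pos_z_1 = 6.5; height_1 = 6.5; pos_x_2 = 5.5; pos_y_2 = 12.5; pos_z_2 = 9; radius_2 = 2; pos_x_3 = 13; pos_y_3 = 2; pos_z_3 = 4; width_3 = 3; height_3 = 4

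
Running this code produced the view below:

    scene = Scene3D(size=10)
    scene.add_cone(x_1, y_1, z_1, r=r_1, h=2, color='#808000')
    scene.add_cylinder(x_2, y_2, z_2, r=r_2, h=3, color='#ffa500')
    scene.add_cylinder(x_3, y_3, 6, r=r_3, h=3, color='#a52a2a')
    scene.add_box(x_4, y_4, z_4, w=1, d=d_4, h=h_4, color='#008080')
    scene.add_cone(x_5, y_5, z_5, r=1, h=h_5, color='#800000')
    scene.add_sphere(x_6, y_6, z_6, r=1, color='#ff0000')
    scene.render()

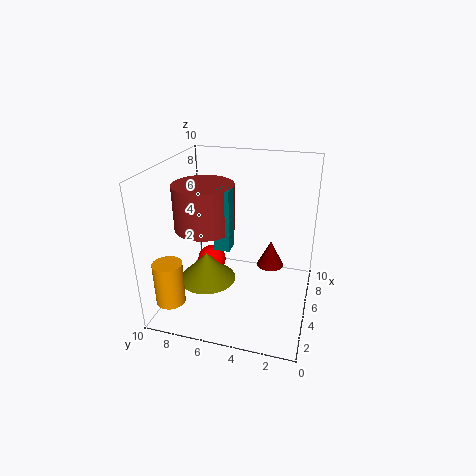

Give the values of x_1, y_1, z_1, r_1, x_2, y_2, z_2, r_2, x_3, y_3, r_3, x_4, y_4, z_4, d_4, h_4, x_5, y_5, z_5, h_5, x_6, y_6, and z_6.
x_1 = 4
y_1 = 7
z_1 = 2
r_1 = 2
x_2 = 2
y_2 = 9
z_2 = 1
r_2 = 1
x_3 = 4
y_3 = 7
r_3 = 2
x_4 = 3
y_4 = 5
z_4 = 5
d_4 = 1
h_4 = 4
x_5 = 7
y_5 = 3
z_5 = 2
h_5 = 2
x_6 = 5
y_6 = 7
z_6 = 3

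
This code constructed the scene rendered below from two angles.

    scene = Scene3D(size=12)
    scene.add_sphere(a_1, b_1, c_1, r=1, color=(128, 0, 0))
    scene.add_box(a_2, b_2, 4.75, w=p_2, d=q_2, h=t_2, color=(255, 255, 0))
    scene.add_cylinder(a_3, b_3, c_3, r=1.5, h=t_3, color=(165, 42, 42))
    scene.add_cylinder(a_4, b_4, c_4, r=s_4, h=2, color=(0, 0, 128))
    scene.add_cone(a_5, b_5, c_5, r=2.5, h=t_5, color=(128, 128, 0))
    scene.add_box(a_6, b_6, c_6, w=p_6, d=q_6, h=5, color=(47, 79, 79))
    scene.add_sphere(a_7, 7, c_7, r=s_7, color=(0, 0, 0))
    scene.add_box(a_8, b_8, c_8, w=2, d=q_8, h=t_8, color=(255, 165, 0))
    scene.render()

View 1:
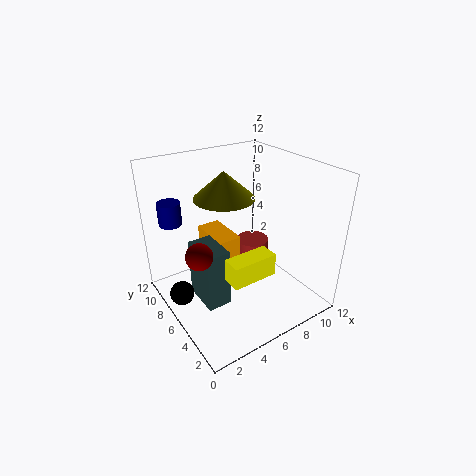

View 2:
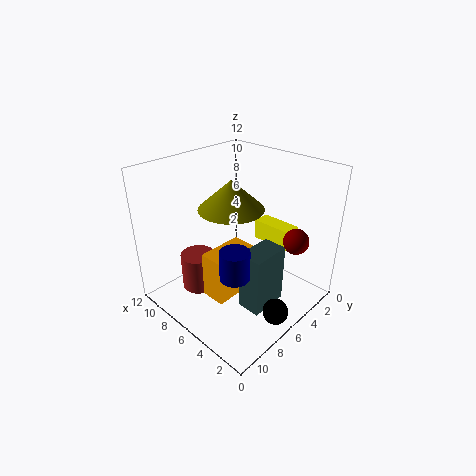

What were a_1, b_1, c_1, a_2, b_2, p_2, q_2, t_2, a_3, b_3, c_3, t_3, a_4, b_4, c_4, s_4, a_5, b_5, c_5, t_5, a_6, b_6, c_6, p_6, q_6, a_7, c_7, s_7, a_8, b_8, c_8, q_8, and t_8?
a_1 = 1.5
b_1 = 4.25
c_1 = 6.75
a_2 = 3
b_2 = 1.75
p_2 = 3.5
q_2 = 1.5
t_2 = 1.75
a_3 = 9
b_3 = 8
c_3 = 0.75
t_3 = 3.25
a_4 = 2
b_4 = 10.5
c_4 = 6.5
s_4 = 1
a_5 = 5.5
b_5 = 7.25
c_5 = 9.25
t_5 = 2.25
a_6 = 2.25
b_6 = 4.5
c_6 = 1
p_6 = 2
q_6 = 3.25
a_7 = 1
c_7 = 1.75
s_7 = 1
a_8 = 4.25
b_8 = 6
c_8 = 2.25
q_8 = 3.75
t_8 = 3.75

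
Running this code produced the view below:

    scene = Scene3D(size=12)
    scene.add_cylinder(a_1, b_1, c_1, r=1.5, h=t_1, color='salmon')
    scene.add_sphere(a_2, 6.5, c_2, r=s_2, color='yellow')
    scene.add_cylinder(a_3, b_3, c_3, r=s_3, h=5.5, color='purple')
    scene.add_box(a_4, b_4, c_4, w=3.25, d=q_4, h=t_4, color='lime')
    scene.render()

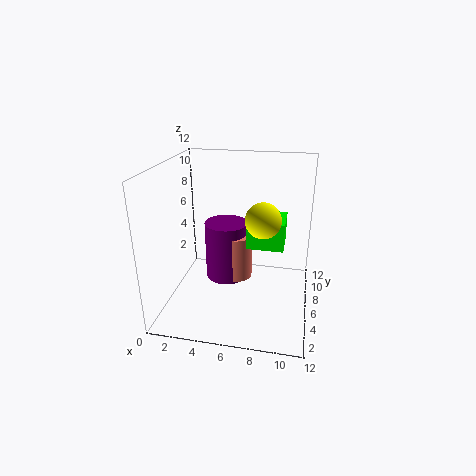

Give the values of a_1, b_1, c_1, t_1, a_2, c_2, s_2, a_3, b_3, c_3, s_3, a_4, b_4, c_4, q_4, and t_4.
a_1 = 5.25
b_1 = 8.75
c_1 = 0.75
t_1 = 4.25
a_2 = 8
c_2 = 7.5
s_2 = 1.5
a_3 = 4.25
b_3 = 9
c_3 = 0.5
s_3 = 2
a_4 = 6.5
b_4 = 7
c_4 = 4.5
q_4 = 3.25
t_4 = 2.5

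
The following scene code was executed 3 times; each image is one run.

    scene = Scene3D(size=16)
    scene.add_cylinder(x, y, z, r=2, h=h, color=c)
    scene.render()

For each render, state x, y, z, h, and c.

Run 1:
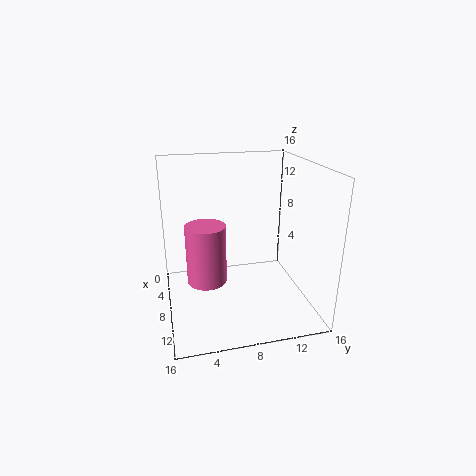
x = 11; y = 4; z = 5; h = 6; c = 'hotpink'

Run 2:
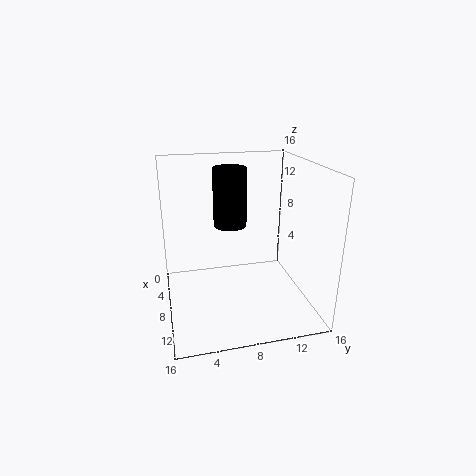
x = 4; y = 8; z = 8; h = 7; c = 'black'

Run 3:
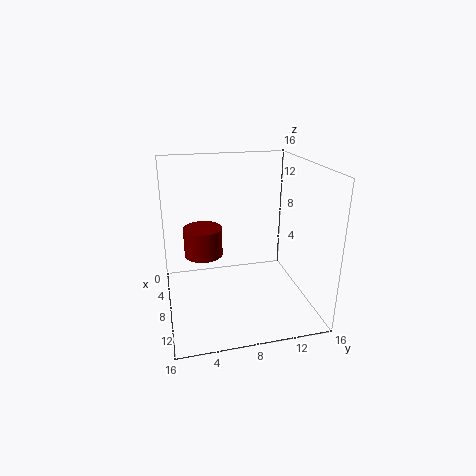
x = 9; y = 4; z = 7; h = 3; c = 'maroon'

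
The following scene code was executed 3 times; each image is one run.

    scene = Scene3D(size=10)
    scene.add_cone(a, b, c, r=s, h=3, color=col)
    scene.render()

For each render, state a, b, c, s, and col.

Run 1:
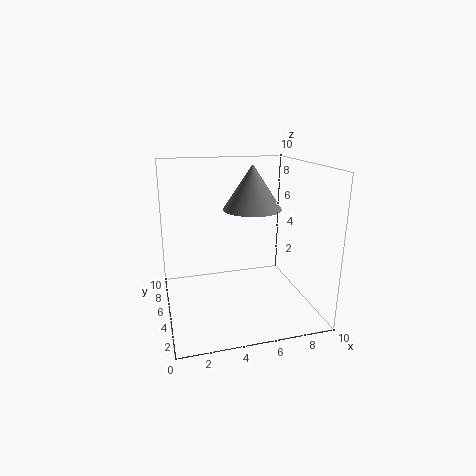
a = 6; b = 5; c = 7; s = 2; col = 'gray'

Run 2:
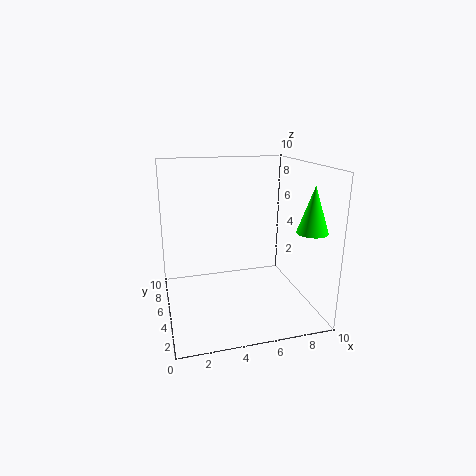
a = 9; b = 2; c = 6; s = 1; col = 'lime'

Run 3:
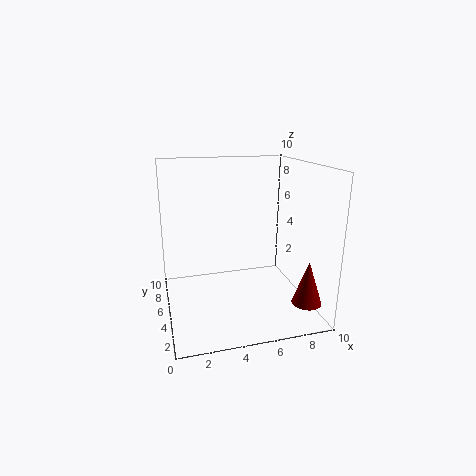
a = 9; b = 2; c = 1; s = 1; col = 'maroon'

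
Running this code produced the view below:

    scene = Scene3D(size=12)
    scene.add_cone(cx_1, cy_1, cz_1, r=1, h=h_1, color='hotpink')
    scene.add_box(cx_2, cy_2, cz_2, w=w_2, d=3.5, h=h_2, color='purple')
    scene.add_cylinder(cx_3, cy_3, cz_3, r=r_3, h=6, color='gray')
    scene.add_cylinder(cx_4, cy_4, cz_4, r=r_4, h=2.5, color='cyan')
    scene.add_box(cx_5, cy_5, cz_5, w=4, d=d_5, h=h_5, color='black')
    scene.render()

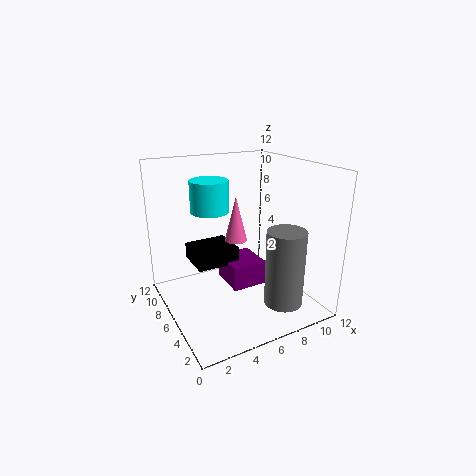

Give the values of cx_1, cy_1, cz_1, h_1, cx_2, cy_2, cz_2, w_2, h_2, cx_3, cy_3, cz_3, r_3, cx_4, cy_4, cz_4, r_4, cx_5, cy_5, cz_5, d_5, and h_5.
cx_1 = 6.75
cy_1 = 7.75
cz_1 = 5
h_1 = 4
cx_2 = 6
cy_2 = 6.5
cz_2 = 0.5
w_2 = 3.25
h_2 = 2.25
cx_3 = 7.75
cy_3 = 1.75
cz_3 = 1.75
r_3 = 1.5
cx_4 = 3.75
cy_4 = 6.5
cz_4 = 8.5
r_4 = 1.5
cx_5 = 3.25
cy_5 = 8
cz_5 = 2.5
d_5 = 3.5
h_5 = 1.5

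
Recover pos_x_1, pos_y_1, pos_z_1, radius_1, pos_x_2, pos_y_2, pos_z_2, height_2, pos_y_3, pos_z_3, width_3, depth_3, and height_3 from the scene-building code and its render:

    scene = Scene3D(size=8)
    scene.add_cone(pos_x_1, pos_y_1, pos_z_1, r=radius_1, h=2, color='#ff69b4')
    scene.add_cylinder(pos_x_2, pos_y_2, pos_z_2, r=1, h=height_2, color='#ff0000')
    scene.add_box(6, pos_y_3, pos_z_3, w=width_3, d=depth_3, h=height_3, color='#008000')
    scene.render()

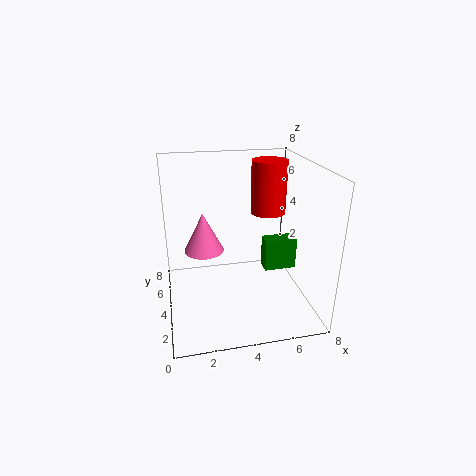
pos_x_1 = 2; pos_y_1 = 3; pos_z_1 = 4; radius_1 = 1; pos_x_2 = 6; pos_y_2 = 5; pos_z_2 = 5; height_2 = 3; pos_y_3 = 5; pos_z_3 = 1; width_3 = 2; depth_3 = 1; height_3 = 2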